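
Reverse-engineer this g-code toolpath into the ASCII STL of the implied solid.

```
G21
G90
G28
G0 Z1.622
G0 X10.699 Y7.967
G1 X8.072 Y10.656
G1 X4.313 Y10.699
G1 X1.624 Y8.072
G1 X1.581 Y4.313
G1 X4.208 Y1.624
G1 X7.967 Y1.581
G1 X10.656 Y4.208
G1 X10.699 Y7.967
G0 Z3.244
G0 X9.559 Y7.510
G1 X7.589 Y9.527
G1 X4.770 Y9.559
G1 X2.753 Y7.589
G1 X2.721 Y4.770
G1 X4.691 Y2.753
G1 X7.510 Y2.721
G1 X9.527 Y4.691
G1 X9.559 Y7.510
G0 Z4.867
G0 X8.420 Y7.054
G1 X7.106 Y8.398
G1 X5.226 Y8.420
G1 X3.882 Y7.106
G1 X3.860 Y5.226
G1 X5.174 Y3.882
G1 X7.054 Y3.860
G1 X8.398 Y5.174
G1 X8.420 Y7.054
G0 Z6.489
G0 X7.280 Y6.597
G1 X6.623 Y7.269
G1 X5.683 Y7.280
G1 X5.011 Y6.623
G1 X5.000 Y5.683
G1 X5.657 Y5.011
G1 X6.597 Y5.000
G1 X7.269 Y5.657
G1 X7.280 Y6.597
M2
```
solid part
  facet normal 0.0000 0.0000 -1.0000
    outer loop
      vertex 3.856 11.839 0.000
      vertex 8.555 11.785 0.000
      vertex 11.839 8.424 0.000
    endloop
  endfacet
  facet normal 0.0000 0.0000 -1.0000
    outer loop
      vertex 0.495 8.555 0.000
      vertex 3.856 11.839 0.000
      vertex 11.839 8.424 0.000
    endloop
  endfacet
  facet normal 0.0000 0.0000 -1.0000
    outer loop
      vertex 0.441 3.856 0.000
      vertex 0.495 8.555 0.000
      vertex 11.839 8.424 0.000
    endloop
  endfacet
  facet normal 0.0000 0.0000 -1.0000
    outer loop
      vertex 3.725 0.495 0.000
      vertex 0.441 3.856 0.000
      vertex 11.839 8.424 0.000
    endloop
  endfacet
  facet normal 0.0000 0.0000 -1.0000
    outer loop
      vertex 8.424 0.441 0.000
      vertex 3.725 0.495 0.000
      vertex 11.839 8.424 0.000
    endloop
  endfacet
  facet normal 0.0000 0.0000 -1.0000
    outer loop
      vertex 11.785 3.725 0.000
      vertex 8.424 0.441 0.000
      vertex 11.839 8.424 0.000
    endloop
  endfacet
  facet normal 0.5861 0.5727 0.5731
    outer loop
      vertex 11.839 8.424 0.000
      vertex 8.555 11.785 0.000
      vertex 6.140 6.140 8.111
    endloop
  endfacet
  facet normal 0.0094 0.8194 0.5731
    outer loop
      vertex 8.555 11.785 0.000
      vertex 3.856 11.839 0.000
      vertex 6.140 6.140 8.111
    endloop
  endfacet
  facet normal -0.5727 0.5861 0.5731
    outer loop
      vertex 3.856 11.839 0.000
      vertex 0.495 8.555 0.000
      vertex 6.140 6.140 8.111
    endloop
  endfacet
  facet normal -0.8194 0.0094 0.5731
    outer loop
      vertex 0.495 8.555 0.000
      vertex 0.441 3.856 0.000
      vertex 6.140 6.140 8.111
    endloop
  endfacet
  facet normal -0.5861 -0.5727 0.5731
    outer loop
      vertex 0.441 3.856 0.000
      vertex 3.725 0.495 0.000
      vertex 6.140 6.140 8.111
    endloop
  endfacet
  facet normal -0.0094 -0.8194 0.5731
    outer loop
      vertex 3.725 0.495 0.000
      vertex 8.424 0.441 0.000
      vertex 6.140 6.140 8.111
    endloop
  endfacet
  facet normal 0.5727 -0.5861 0.5731
    outer loop
      vertex 8.424 0.441 0.000
      vertex 11.785 3.725 0.000
      vertex 6.140 6.140 8.111
    endloop
  endfacet
  facet normal 0.8194 -0.0094 0.5731
    outer loop
      vertex 11.785 3.725 0.000
      vertex 11.839 8.424 0.000
      vertex 6.140 6.140 8.111
    endloop
  endfacet
endsolid part

The G0 Z moves step by Δz≈1.622 mm. The G1 loops shrink linearly with z, so the solid tapers from its base footprint up to z≈8.11. Closing with a flat bottom cap and the tapered top and triangulating gives 14 facets — a regular 8-sided pyramid, base circumscribed radius ≈ 6.14 mm, apex at z ≈ 8.11 mm.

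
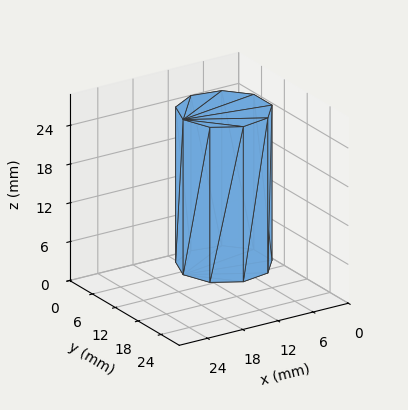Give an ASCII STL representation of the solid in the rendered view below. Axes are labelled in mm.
Reading the render: the shape is a regular 9-sided prism (a cylinder approximated with 9 flat sides), circumscribed radius ≈ 7 mm, height ≈ 24 mm (dimensions read to the nearest mm from the axis ticks). For the STL, each face is triangulated and given an outward normal.

solid part
  facet normal 0.0000 0.0000 -1.0000
    outer loop
      vertex 8.22 13.89 0.00
      vertex 12.36 11.50 0.00
      vertex 14.00 7.00 0.00
    endloop
  endfacet
  facet normal 0.0000 0.0000 -1.0000
    outer loop
      vertex 3.50 13.06 0.00
      vertex 8.22 13.89 0.00
      vertex 14.00 7.00 0.00
    endloop
  endfacet
  facet normal 0.0000 0.0000 -1.0000
    outer loop
      vertex 0.42 9.39 0.00
      vertex 3.50 13.06 0.00
      vertex 14.00 7.00 0.00
    endloop
  endfacet
  facet normal 0.0000 0.0000 -1.0000
    outer loop
      vertex 0.42 4.61 0.00
      vertex 0.42 9.39 0.00
      vertex 14.00 7.00 0.00
    endloop
  endfacet
  facet normal 0.0000 0.0000 -1.0000
    outer loop
      vertex 3.50 0.94 0.00
      vertex 0.42 4.61 0.00
      vertex 14.00 7.00 0.00
    endloop
  endfacet
  facet normal 0.0000 0.0000 -1.0000
    outer loop
      vertex 8.22 0.11 0.00
      vertex 3.50 0.94 0.00
      vertex 14.00 7.00 0.00
    endloop
  endfacet
  facet normal 0.0000 0.0000 -1.0000
    outer loop
      vertex 12.36 2.50 0.00
      vertex 8.22 0.11 0.00
      vertex 14.00 7.00 0.00
    endloop
  endfacet
  facet normal 0.0000 0.0000 1.0000
    outer loop
      vertex 14.00 7.00 24.00
      vertex 12.36 11.50 24.00
      vertex 8.22 13.89 24.00
    endloop
  endfacet
  facet normal 0.0000 0.0000 1.0000
    outer loop
      vertex 14.00 7.00 24.00
      vertex 8.22 13.89 24.00
      vertex 3.50 13.06 24.00
    endloop
  endfacet
  facet normal 0.0000 0.0000 1.0000
    outer loop
      vertex 14.00 7.00 24.00
      vertex 3.50 13.06 24.00
      vertex 0.42 9.39 24.00
    endloop
  endfacet
  facet normal 0.0000 0.0000 1.0000
    outer loop
      vertex 14.00 7.00 24.00
      vertex 0.42 9.39 24.00
      vertex 0.42 4.61 24.00
    endloop
  endfacet
  facet normal 0.0000 0.0000 1.0000
    outer loop
      vertex 14.00 7.00 24.00
      vertex 0.42 4.61 24.00
      vertex 3.50 0.94 24.00
    endloop
  endfacet
  facet normal 0.0000 0.0000 1.0000
    outer loop
      vertex 14.00 7.00 24.00
      vertex 3.50 0.94 24.00
      vertex 8.22 0.11 24.00
    endloop
  endfacet
  facet normal 0.0000 0.0000 1.0000
    outer loop
      vertex 14.00 7.00 24.00
      vertex 8.22 0.11 24.00
      vertex 12.36 2.50 24.00
    endloop
  endfacet
  facet normal 0.9395 0.3424 0.0000
    outer loop
      vertex 14.00 7.00 0.00
      vertex 12.36 11.50 0.00
      vertex 12.36 11.50 24.00
    endloop
  endfacet
  facet normal 0.9395 0.3424 0.0000
    outer loop
      vertex 14.00 7.00 0.00
      vertex 12.36 11.50 24.00
      vertex 14.00 7.00 24.00
    endloop
  endfacet
  facet normal 0.5000 0.8660 0.0000
    outer loop
      vertex 12.36 11.50 0.00
      vertex 8.22 13.89 0.00
      vertex 8.22 13.89 24.00
    endloop
  endfacet
  facet normal 0.5000 0.8660 0.0000
    outer loop
      vertex 12.36 11.50 0.00
      vertex 8.22 13.89 24.00
      vertex 12.36 11.50 24.00
    endloop
  endfacet
  facet normal -0.1732 0.9849 0.0000
    outer loop
      vertex 8.22 13.89 0.00
      vertex 3.50 13.06 0.00
      vertex 3.50 13.06 24.00
    endloop
  endfacet
  facet normal -0.1732 0.9849 0.0000
    outer loop
      vertex 8.22 13.89 0.00
      vertex 3.50 13.06 24.00
      vertex 8.22 13.89 24.00
    endloop
  endfacet
  facet normal -0.7660 0.6428 0.0000
    outer loop
      vertex 3.50 13.06 0.00
      vertex 0.42 9.39 0.00
      vertex 0.42 9.39 24.00
    endloop
  endfacet
  facet normal -0.7660 0.6428 0.0000
    outer loop
      vertex 3.50 13.06 0.00
      vertex 0.42 9.39 24.00
      vertex 3.50 13.06 24.00
    endloop
  endfacet
  facet normal -1.0000 0.0000 0.0000
    outer loop
      vertex 0.42 9.39 0.00
      vertex 0.42 4.61 0.00
      vertex 0.42 4.61 24.00
    endloop
  endfacet
  facet normal -1.0000 0.0000 0.0000
    outer loop
      vertex 0.42 9.39 0.00
      vertex 0.42 4.61 24.00
      vertex 0.42 9.39 24.00
    endloop
  endfacet
  facet normal -0.7660 -0.6428 0.0000
    outer loop
      vertex 0.42 4.61 0.00
      vertex 3.50 0.94 0.00
      vertex 3.50 0.94 24.00
    endloop
  endfacet
  facet normal -0.7660 -0.6428 0.0000
    outer loop
      vertex 0.42 4.61 0.00
      vertex 3.50 0.94 24.00
      vertex 0.42 4.61 24.00
    endloop
  endfacet
  facet normal -0.1732 -0.9849 0.0000
    outer loop
      vertex 3.50 0.94 0.00
      vertex 8.22 0.11 0.00
      vertex 8.22 0.11 24.00
    endloop
  endfacet
  facet normal -0.1732 -0.9849 0.0000
    outer loop
      vertex 3.50 0.94 0.00
      vertex 8.22 0.11 24.00
      vertex 3.50 0.94 24.00
    endloop
  endfacet
  facet normal 0.5000 -0.8660 0.0000
    outer loop
      vertex 8.22 0.11 0.00
      vertex 12.36 2.50 0.00
      vertex 12.36 2.50 24.00
    endloop
  endfacet
  facet normal 0.5000 -0.8660 0.0000
    outer loop
      vertex 8.22 0.11 0.00
      vertex 12.36 2.50 24.00
      vertex 8.22 0.11 24.00
    endloop
  endfacet
  facet normal 0.9395 -0.3424 0.0000
    outer loop
      vertex 12.36 2.50 0.00
      vertex 14.00 7.00 0.00
      vertex 14.00 7.00 24.00
    endloop
  endfacet
  facet normal 0.9395 -0.3424 0.0000
    outer loop
      vertex 12.36 2.50 0.00
      vertex 14.00 7.00 24.00
      vertex 12.36 2.50 24.00
    endloop
  endfacet
endsolid part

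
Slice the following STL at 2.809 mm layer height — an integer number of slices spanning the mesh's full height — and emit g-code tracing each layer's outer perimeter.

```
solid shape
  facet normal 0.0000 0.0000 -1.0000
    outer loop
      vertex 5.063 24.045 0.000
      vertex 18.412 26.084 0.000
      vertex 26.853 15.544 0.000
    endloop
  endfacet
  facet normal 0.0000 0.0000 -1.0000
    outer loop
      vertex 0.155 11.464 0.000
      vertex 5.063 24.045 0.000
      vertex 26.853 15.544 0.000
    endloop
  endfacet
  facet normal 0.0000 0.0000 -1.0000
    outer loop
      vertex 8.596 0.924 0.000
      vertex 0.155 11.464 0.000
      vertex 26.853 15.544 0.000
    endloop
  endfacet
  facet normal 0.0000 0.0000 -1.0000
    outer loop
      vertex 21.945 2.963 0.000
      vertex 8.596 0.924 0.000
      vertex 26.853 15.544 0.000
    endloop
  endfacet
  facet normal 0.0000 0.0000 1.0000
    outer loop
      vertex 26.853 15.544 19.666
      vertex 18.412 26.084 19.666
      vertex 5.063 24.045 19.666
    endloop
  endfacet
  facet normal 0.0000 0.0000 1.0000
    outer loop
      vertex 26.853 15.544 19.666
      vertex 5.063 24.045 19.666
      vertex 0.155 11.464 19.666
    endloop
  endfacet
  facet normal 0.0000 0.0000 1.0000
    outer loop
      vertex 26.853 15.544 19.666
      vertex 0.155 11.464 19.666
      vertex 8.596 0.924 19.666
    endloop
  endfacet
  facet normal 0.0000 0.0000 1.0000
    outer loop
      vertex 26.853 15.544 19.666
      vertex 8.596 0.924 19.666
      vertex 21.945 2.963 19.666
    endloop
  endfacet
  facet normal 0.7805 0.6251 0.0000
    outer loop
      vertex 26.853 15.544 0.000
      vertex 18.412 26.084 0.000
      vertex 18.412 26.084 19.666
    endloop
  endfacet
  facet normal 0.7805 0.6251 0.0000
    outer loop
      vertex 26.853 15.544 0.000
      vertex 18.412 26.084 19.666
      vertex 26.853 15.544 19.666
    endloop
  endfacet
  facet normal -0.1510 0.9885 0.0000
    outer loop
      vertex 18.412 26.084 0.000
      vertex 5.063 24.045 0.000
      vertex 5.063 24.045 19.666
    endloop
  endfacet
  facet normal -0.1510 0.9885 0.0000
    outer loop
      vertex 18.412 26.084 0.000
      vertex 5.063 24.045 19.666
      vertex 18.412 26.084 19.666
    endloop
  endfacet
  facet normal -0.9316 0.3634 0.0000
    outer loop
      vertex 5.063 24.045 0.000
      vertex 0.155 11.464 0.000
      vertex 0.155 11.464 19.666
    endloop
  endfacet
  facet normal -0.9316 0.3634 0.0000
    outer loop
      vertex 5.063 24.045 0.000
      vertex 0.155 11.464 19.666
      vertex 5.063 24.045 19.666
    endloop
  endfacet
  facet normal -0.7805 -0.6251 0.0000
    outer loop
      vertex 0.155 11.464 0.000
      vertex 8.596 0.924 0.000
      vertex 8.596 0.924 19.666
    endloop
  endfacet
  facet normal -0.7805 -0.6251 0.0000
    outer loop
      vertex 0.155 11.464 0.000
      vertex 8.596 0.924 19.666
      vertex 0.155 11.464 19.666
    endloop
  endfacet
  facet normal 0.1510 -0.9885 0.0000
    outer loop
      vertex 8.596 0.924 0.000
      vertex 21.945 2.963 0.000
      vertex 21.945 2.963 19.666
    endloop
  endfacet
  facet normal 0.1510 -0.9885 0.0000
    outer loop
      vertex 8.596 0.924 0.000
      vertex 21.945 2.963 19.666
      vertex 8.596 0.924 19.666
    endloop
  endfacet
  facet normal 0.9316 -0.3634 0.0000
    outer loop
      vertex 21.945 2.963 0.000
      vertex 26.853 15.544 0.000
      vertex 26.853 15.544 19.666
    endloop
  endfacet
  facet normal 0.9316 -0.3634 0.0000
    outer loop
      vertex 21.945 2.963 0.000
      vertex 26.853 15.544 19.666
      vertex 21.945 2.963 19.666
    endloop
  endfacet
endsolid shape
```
; perimeter-only toolpath
G21 ; units = mm
G90 ; absolute positioning
G28 ; home
; layer 1
G0 Z2.809
G0 X26.853 Y15.544
G1 X18.412 Y26.084
G1 X5.063 Y24.045
G1 X0.155 Y11.464
G1 X8.596 Y0.924
G1 X21.945 Y2.963
G1 X26.853 Y15.544
; layer 2
G0 Z5.619
G0 X26.853 Y15.544
G1 X18.412 Y26.084
G1 X5.063 Y24.045
G1 X0.155 Y11.464
G1 X8.596 Y0.924
G1 X21.945 Y2.963
G1 X26.853 Y15.544
; layer 3
G0 Z8.428
G0 X26.853 Y15.544
G1 X18.412 Y26.084
G1 X5.063 Y24.045
G1 X0.155 Y11.464
G1 X8.596 Y0.924
G1 X21.945 Y2.963
G1 X26.853 Y15.544
; layer 4
G0 Z11.238
G0 X26.853 Y15.544
G1 X18.412 Y26.084
G1 X5.063 Y24.045
G1 X0.155 Y11.464
G1 X8.596 Y0.924
G1 X21.945 Y2.963
G1 X26.853 Y15.544
; layer 5
G0 Z14.047
G0 X26.853 Y15.544
G1 X18.412 Y26.084
G1 X5.063 Y24.045
G1 X0.155 Y11.464
G1 X8.596 Y0.924
G1 X21.945 Y2.963
G1 X26.853 Y15.544
; layer 6
G0 Z16.857
G0 X26.853 Y15.544
G1 X18.412 Y26.084
G1 X5.063 Y24.045
G1 X0.155 Y11.464
G1 X8.596 Y0.924
G1 X21.945 Y2.963
G1 X26.853 Y15.544
; layer 7
G0 Z19.666
G0 X26.853 Y15.544
G1 X18.412 Y26.084
G1 X5.063 Y24.045
G1 X0.155 Y11.464
G1 X8.596 Y0.924
G1 X21.945 Y2.963
G1 X26.853 Y15.544
M2 ; end

The solid is a regular 6-sided prism (a cylinder approximated with 6 flat sides), circumscribed radius ≈ 13.5 mm, height ≈ 19.7 mm. Slicing at Δz = 2.809 mm — 7 equal slices spanning the solid's height, so layer i sits at z = i·h/7 — gives 7 non-empty perimeters. Each is a 6-segment closed polygon; G0 lifts to the layer z and rapids to the start vertex, then G1 traces the edges.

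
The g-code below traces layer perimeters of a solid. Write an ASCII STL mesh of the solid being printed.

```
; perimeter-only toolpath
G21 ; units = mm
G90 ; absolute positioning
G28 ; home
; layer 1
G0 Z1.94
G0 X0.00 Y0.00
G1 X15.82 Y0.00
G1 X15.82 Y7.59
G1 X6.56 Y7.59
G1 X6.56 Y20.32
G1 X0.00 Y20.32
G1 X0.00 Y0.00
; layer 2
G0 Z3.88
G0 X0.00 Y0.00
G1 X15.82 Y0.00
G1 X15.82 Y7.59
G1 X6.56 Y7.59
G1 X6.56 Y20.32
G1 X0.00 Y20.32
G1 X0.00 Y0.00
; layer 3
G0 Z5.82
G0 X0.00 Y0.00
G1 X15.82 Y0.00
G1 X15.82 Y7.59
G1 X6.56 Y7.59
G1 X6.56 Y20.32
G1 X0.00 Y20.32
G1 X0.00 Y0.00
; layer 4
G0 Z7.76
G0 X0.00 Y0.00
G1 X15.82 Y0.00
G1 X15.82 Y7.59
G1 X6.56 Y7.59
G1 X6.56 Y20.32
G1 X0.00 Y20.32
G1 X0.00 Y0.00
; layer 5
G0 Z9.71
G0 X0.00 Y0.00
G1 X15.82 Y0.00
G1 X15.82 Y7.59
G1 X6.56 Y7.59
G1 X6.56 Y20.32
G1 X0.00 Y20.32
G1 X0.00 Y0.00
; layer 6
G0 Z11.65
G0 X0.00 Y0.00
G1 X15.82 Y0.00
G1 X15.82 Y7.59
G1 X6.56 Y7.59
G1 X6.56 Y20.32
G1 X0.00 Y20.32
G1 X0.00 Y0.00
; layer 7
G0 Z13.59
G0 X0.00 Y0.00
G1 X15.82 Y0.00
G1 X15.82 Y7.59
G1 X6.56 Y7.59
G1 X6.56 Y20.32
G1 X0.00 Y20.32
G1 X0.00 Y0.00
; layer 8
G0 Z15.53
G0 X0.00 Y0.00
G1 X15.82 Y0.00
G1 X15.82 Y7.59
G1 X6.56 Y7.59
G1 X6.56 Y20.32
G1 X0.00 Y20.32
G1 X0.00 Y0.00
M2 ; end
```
solid part
  facet normal 0.0000 0.0000 -1.0000
    outer loop
      vertex 15.82 7.59 0.00
      vertex 15.82 0.00 0.00
      vertex 0.00 0.00 0.00
    endloop
  endfacet
  facet normal 0.0000 0.0000 -1.0000
    outer loop
      vertex 6.56 7.59 0.00
      vertex 15.82 7.59 0.00
      vertex 0.00 0.00 0.00
    endloop
  endfacet
  facet normal 0.0000 0.0000 -1.0000
    outer loop
      vertex 6.56 20.32 0.00
      vertex 6.56 7.59 0.00
      vertex 0.00 0.00 0.00
    endloop
  endfacet
  facet normal 0.0000 0.0000 -1.0000
    outer loop
      vertex 0.00 20.32 0.00
      vertex 6.56 20.32 0.00
      vertex 0.00 0.00 0.00
    endloop
  endfacet
  facet normal 0.0000 0.0000 1.0000
    outer loop
      vertex 0.00 0.00 15.53
      vertex 15.82 0.00 15.53
      vertex 15.82 7.59 15.53
    endloop
  endfacet
  facet normal 0.0000 0.0000 1.0000
    outer loop
      vertex 0.00 0.00 15.53
      vertex 15.82 7.59 15.53
      vertex 6.56 7.59 15.53
    endloop
  endfacet
  facet normal 0.0000 0.0000 1.0000
    outer loop
      vertex 0.00 0.00 15.53
      vertex 6.56 7.59 15.53
      vertex 6.56 20.32 15.53
    endloop
  endfacet
  facet normal 0.0000 0.0000 1.0000
    outer loop
      vertex 0.00 0.00 15.53
      vertex 6.56 20.32 15.53
      vertex 0.00 20.32 15.53
    endloop
  endfacet
  facet normal 0.0000 -1.0000 0.0000
    outer loop
      vertex 0.00 0.00 0.00
      vertex 15.82 0.00 0.00
      vertex 15.82 0.00 15.53
    endloop
  endfacet
  facet normal 0.0000 -1.0000 0.0000
    outer loop
      vertex 0.00 0.00 0.00
      vertex 15.82 0.00 15.53
      vertex 0.00 0.00 15.53
    endloop
  endfacet
  facet normal 1.0000 0.0000 0.0000
    outer loop
      vertex 15.82 0.00 0.00
      vertex 15.82 7.59 0.00
      vertex 15.82 7.59 15.53
    endloop
  endfacet
  facet normal 1.0000 0.0000 0.0000
    outer loop
      vertex 15.82 0.00 0.00
      vertex 15.82 7.59 15.53
      vertex 15.82 0.00 15.53
    endloop
  endfacet
  facet normal 0.0000 1.0000 0.0000
    outer loop
      vertex 15.82 7.59 0.00
      vertex 6.56 7.59 0.00
      vertex 6.56 7.59 15.53
    endloop
  endfacet
  facet normal 0.0000 1.0000 0.0000
    outer loop
      vertex 15.82 7.59 0.00
      vertex 6.56 7.59 15.53
      vertex 15.82 7.59 15.53
    endloop
  endfacet
  facet normal 1.0000 0.0000 0.0000
    outer loop
      vertex 6.56 7.59 0.00
      vertex 6.56 20.32 0.00
      vertex 6.56 20.32 15.53
    endloop
  endfacet
  facet normal 1.0000 0.0000 0.0000
    outer loop
      vertex 6.56 7.59 0.00
      vertex 6.56 20.32 15.53
      vertex 6.56 7.59 15.53
    endloop
  endfacet
  facet normal 0.0000 1.0000 0.0000
    outer loop
      vertex 6.56 20.32 0.00
      vertex 0.00 20.32 0.00
      vertex 0.00 20.32 15.53
    endloop
  endfacet
  facet normal 0.0000 1.0000 0.0000
    outer loop
      vertex 6.56 20.32 0.00
      vertex 0.00 20.32 15.53
      vertex 6.56 20.32 15.53
    endloop
  endfacet
  facet normal -1.0000 0.0000 0.0000
    outer loop
      vertex 0.00 20.32 0.00
      vertex 0.00 0.00 0.00
      vertex 0.00 0.00 15.53
    endloop
  endfacet
  facet normal -1.0000 0.0000 0.0000
    outer loop
      vertex 0.00 20.32 0.00
      vertex 0.00 0.00 15.53
      vertex 0.00 20.32 15.53
    endloop
  endfacet
endsolid part

The G0 Z moves step by Δz≈1.94 mm. Every layer's G1 loop is the same polygon, so the solid is a straight extrusion of it from z=0 to z≈15.5. Closing with flat bottom and top caps and triangulating gives 20 facets — an L-shaped prism: outer 15.8 × 20.3 mm, arm thicknesses ≈ 7.59 mm (horizontal) and 6.56 mm (vertical), extruded 15.5 mm in z.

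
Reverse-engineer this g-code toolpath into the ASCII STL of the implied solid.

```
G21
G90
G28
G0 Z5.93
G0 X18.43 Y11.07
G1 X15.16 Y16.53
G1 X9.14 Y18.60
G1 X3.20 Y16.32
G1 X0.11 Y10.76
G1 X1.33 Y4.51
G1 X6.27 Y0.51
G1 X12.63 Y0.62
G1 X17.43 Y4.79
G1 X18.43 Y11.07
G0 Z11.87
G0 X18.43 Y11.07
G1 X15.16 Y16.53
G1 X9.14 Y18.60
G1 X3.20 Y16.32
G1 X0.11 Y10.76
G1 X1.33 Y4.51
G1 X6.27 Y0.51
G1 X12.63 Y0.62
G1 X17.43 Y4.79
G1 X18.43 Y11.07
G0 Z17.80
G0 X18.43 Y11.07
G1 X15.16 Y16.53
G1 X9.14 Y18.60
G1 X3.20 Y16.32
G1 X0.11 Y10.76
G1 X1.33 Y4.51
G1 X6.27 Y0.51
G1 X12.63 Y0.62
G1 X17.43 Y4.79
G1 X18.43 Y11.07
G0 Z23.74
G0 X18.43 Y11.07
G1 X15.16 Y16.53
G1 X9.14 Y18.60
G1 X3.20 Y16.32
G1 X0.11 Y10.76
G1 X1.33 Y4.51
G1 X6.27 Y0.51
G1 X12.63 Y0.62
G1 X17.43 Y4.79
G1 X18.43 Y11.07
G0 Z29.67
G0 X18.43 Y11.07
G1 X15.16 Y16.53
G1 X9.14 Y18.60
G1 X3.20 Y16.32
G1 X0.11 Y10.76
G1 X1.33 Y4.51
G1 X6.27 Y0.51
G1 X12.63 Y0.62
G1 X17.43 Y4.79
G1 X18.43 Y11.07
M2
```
solid part
  facet normal 0.0000 0.0000 -1.0000
    outer loop
      vertex 9.14 18.60 0.00
      vertex 15.16 16.53 0.00
      vertex 18.43 11.07 0.00
    endloop
  endfacet
  facet normal 0.0000 0.0000 -1.0000
    outer loop
      vertex 3.20 16.32 0.00
      vertex 9.14 18.60 0.00
      vertex 18.43 11.07 0.00
    endloop
  endfacet
  facet normal 0.0000 0.0000 -1.0000
    outer loop
      vertex 0.11 10.76 0.00
      vertex 3.20 16.32 0.00
      vertex 18.43 11.07 0.00
    endloop
  endfacet
  facet normal 0.0000 0.0000 -1.0000
    outer loop
      vertex 1.33 4.51 0.00
      vertex 0.11 10.76 0.00
      vertex 18.43 11.07 0.00
    endloop
  endfacet
  facet normal 0.0000 0.0000 -1.0000
    outer loop
      vertex 6.27 0.51 0.00
      vertex 1.33 4.51 0.00
      vertex 18.43 11.07 0.00
    endloop
  endfacet
  facet normal 0.0000 0.0000 -1.0000
    outer loop
      vertex 12.63 0.62 0.00
      vertex 6.27 0.51 0.00
      vertex 18.43 11.07 0.00
    endloop
  endfacet
  facet normal 0.0000 0.0000 -1.0000
    outer loop
      vertex 17.43 4.79 0.00
      vertex 12.63 0.62 0.00
      vertex 18.43 11.07 0.00
    endloop
  endfacet
  facet normal 0.0000 0.0000 1.0000
    outer loop
      vertex 18.43 11.07 29.67
      vertex 15.16 16.53 29.67
      vertex 9.14 18.60 29.67
    endloop
  endfacet
  facet normal 0.0000 0.0000 1.0000
    outer loop
      vertex 18.43 11.07 29.67
      vertex 9.14 18.60 29.67
      vertex 3.20 16.32 29.67
    endloop
  endfacet
  facet normal 0.0000 0.0000 1.0000
    outer loop
      vertex 18.43 11.07 29.67
      vertex 3.20 16.32 29.67
      vertex 0.11 10.76 29.67
    endloop
  endfacet
  facet normal 0.0000 0.0000 1.0000
    outer loop
      vertex 18.43 11.07 29.67
      vertex 0.11 10.76 29.67
      vertex 1.33 4.51 29.67
    endloop
  endfacet
  facet normal 0.0000 0.0000 1.0000
    outer loop
      vertex 18.43 11.07 29.67
      vertex 1.33 4.51 29.67
      vertex 6.27 0.51 29.67
    endloop
  endfacet
  facet normal 0.0000 0.0000 1.0000
    outer loop
      vertex 18.43 11.07 29.67
      vertex 6.27 0.51 29.67
      vertex 12.63 0.62 29.67
    endloop
  endfacet
  facet normal 0.0000 0.0000 1.0000
    outer loop
      vertex 18.43 11.07 29.67
      vertex 12.63 0.62 29.67
      vertex 17.43 4.79 29.67
    endloop
  endfacet
  facet normal 0.8579 0.5138 0.0000
    outer loop
      vertex 18.43 11.07 0.00
      vertex 15.16 16.53 0.00
      vertex 15.16 16.53 29.67
    endloop
  endfacet
  facet normal 0.8579 0.5138 0.0000
    outer loop
      vertex 18.43 11.07 0.00
      vertex 15.16 16.53 29.67
      vertex 18.43 11.07 29.67
    endloop
  endfacet
  facet normal 0.3252 0.9457 0.0000
    outer loop
      vertex 15.16 16.53 0.00
      vertex 9.14 18.60 0.00
      vertex 9.14 18.60 29.67
    endloop
  endfacet
  facet normal 0.3252 0.9457 0.0000
    outer loop
      vertex 15.16 16.53 0.00
      vertex 9.14 18.60 29.67
      vertex 15.16 16.53 29.67
    endloop
  endfacet
  facet normal -0.3583 0.9336 0.0000
    outer loop
      vertex 9.14 18.60 0.00
      vertex 3.20 16.32 0.00
      vertex 3.20 16.32 29.67
    endloop
  endfacet
  facet normal -0.3583 0.9336 0.0000
    outer loop
      vertex 9.14 18.60 0.00
      vertex 3.20 16.32 29.67
      vertex 9.14 18.60 29.67
    endloop
  endfacet
  facet normal -0.8741 0.4858 0.0000
    outer loop
      vertex 3.20 16.32 0.00
      vertex 0.11 10.76 0.00
      vertex 0.11 10.76 29.67
    endloop
  endfacet
  facet normal -0.8741 0.4858 0.0000
    outer loop
      vertex 3.20 16.32 0.00
      vertex 0.11 10.76 29.67
      vertex 3.20 16.32 29.67
    endloop
  endfacet
  facet normal -0.9815 -0.1916 0.0000
    outer loop
      vertex 0.11 10.76 0.00
      vertex 1.33 4.51 0.00
      vertex 1.33 4.51 29.67
    endloop
  endfacet
  facet normal -0.9815 -0.1916 0.0000
    outer loop
      vertex 0.11 10.76 0.00
      vertex 1.33 4.51 29.67
      vertex 0.11 10.76 29.67
    endloop
  endfacet
  facet normal -0.6293 -0.7772 0.0000
    outer loop
      vertex 1.33 4.51 0.00
      vertex 6.27 0.51 0.00
      vertex 6.27 0.51 29.67
    endloop
  endfacet
  facet normal -0.6293 -0.7772 0.0000
    outer loop
      vertex 1.33 4.51 0.00
      vertex 6.27 0.51 29.67
      vertex 1.33 4.51 29.67
    endloop
  endfacet
  facet normal 0.0173 -0.9999 0.0000
    outer loop
      vertex 6.27 0.51 0.00
      vertex 12.63 0.62 0.00
      vertex 12.63 0.62 29.67
    endloop
  endfacet
  facet normal 0.0173 -0.9999 0.0000
    outer loop
      vertex 6.27 0.51 0.00
      vertex 12.63 0.62 29.67
      vertex 6.27 0.51 29.67
    endloop
  endfacet
  facet normal 0.6558 -0.7549 0.0000
    outer loop
      vertex 12.63 0.62 0.00
      vertex 17.43 4.79 0.00
      vertex 17.43 4.79 29.67
    endloop
  endfacet
  facet normal 0.6558 -0.7549 0.0000
    outer loop
      vertex 12.63 0.62 0.00
      vertex 17.43 4.79 29.67
      vertex 12.63 0.62 29.67
    endloop
  endfacet
  facet normal 0.9876 -0.1573 0.0000
    outer loop
      vertex 17.43 4.79 0.00
      vertex 18.43 11.07 0.00
      vertex 18.43 11.07 29.67
    endloop
  endfacet
  facet normal 0.9876 -0.1573 0.0000
    outer loop
      vertex 17.43 4.79 0.00
      vertex 18.43 11.07 29.67
      vertex 17.43 4.79 29.67
    endloop
  endfacet
endsolid part

The G0 Z moves step by Δz≈5.93 mm. Every layer's G1 loop is the same polygon, so the solid is a straight extrusion of it from z=0 to z≈29.7. Closing with flat bottom and top caps and triangulating gives 32 facets — a regular 9-sided prism (a cylinder approximated with 9 flat sides), circumscribed radius ≈ 9.3 mm, height ≈ 29.7 mm.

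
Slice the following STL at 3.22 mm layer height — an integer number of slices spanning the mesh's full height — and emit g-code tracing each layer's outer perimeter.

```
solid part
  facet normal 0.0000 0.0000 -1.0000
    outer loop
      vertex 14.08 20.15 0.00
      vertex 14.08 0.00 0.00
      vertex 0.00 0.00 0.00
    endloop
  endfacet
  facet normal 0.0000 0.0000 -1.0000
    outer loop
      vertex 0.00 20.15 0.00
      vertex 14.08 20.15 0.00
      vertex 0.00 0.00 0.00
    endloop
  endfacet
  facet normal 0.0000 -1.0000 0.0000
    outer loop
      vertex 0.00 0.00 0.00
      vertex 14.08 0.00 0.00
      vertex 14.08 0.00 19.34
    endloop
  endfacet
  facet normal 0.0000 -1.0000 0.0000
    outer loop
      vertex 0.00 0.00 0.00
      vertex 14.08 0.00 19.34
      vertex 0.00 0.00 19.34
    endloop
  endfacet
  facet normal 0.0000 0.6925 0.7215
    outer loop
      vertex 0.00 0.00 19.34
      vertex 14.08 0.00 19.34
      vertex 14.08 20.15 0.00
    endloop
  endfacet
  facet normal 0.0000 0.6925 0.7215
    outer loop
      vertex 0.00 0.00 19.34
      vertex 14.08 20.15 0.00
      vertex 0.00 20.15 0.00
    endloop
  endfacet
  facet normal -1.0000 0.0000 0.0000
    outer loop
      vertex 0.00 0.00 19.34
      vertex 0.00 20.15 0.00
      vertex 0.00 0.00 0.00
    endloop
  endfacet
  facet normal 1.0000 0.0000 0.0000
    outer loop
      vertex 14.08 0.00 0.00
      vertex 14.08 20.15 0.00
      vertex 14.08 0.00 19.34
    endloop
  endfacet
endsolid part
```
; perimeter-only toolpath
G21 ; units = mm
G90 ; absolute positioning
G28 ; home
; layer 1
G0 Z3.22
G0 X0.00 Y0.00
G1 X14.08 Y0.00
G1 X14.08 Y16.79
G1 X0.00 Y16.79
G1 X0.00 Y0.00
; layer 2
G0 Z6.45
G0 X0.00 Y0.00
G1 X14.08 Y0.00
G1 X14.08 Y13.43
G1 X0.00 Y13.43
G1 X0.00 Y0.00
; layer 3
G0 Z9.67
G0 X0.00 Y0.00
G1 X14.08 Y0.00
G1 X14.08 Y10.07
G1 X0.00 Y10.07
G1 X0.00 Y0.00
; layer 4
G0 Z12.89
G0 X0.00 Y0.00
G1 X14.08 Y0.00
G1 X14.08 Y6.72
G1 X0.00 Y6.72
G1 X0.00 Y0.00
; layer 5
G0 Z16.12
G0 X0.00 Y0.00
G1 X14.08 Y0.00
G1 X14.08 Y3.36
G1 X0.00 Y3.36
G1 X0.00 Y0.00
M2 ; end

The solid is a wedge (ramp): 14.1 × 20.1 mm base, rising to 19.3 mm along the y=0 edge and sloping linearly to z=0 at y=20.1. Slicing at Δz = 3.22 mm — 6 equal slices spanning the solid's height, so layer i sits at z = i·h/6 — gives 5 non-empty perimeters. Each is a 4-segment closed polygon; G0 lifts to the layer z and rapids to the start vertex, then G1 traces the edges. The cross-section shrinks linearly with z (the slice at the apex is degenerate and omitted).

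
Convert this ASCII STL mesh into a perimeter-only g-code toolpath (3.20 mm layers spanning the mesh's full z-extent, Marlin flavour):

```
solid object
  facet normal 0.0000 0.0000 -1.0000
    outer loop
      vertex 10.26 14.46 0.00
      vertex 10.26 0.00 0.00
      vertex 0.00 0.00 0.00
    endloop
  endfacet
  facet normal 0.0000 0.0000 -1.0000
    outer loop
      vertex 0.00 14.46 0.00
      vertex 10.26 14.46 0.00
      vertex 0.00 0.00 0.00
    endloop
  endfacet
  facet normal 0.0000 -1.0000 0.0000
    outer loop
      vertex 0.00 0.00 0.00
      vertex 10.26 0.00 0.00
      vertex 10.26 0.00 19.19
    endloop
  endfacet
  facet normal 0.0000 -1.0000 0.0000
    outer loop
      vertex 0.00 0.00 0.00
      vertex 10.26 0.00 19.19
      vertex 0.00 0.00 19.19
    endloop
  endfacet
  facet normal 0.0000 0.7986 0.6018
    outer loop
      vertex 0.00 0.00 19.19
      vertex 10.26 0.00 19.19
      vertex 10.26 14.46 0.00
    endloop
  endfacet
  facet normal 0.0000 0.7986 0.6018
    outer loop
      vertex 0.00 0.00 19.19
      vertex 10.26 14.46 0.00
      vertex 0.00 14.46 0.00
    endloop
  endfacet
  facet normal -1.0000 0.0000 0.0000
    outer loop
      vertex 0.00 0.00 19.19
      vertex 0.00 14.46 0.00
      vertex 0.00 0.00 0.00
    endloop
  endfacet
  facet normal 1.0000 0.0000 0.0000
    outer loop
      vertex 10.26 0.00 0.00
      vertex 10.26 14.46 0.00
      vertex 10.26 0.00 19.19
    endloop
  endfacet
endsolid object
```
; perimeter-only toolpath
G21 ; units = mm
G90 ; absolute positioning
G28 ; home
; layer 1
G0 Z3.20
G0 X0.00 Y0.00
G1 X10.26 Y0.00
G1 X10.26 Y12.05
G1 X0.00 Y12.05
G1 X0.00 Y0.00
; layer 2
G0 Z6.40
G0 X0.00 Y0.00
G1 X10.26 Y0.00
G1 X10.26 Y9.64
G1 X0.00 Y9.64
G1 X0.00 Y0.00
; layer 3
G0 Z9.60
G0 X0.00 Y0.00
G1 X10.26 Y0.00
G1 X10.26 Y7.23
G1 X0.00 Y7.23
G1 X0.00 Y0.00
; layer 4
G0 Z12.79
G0 X0.00 Y0.00
G1 X10.26 Y0.00
G1 X10.26 Y4.82
G1 X0.00 Y4.82
G1 X0.00 Y0.00
; layer 5
G0 Z15.99
G0 X0.00 Y0.00
G1 X10.26 Y0.00
G1 X10.26 Y2.41
G1 X0.00 Y2.41
G1 X0.00 Y0.00
M2 ; end

The solid is a wedge (ramp): 10.3 × 14.5 mm base, rising to 19.2 mm along the y=0 edge and sloping linearly to z=0 at y=14.5. Slicing at Δz = 3.20 mm — 6 equal slices spanning the solid's height, so layer i sits at z = i·h/6 — gives 5 non-empty perimeters. Each is a 4-segment closed polygon; G0 lifts to the layer z and rapids to the start vertex, then G1 traces the edges. The cross-section shrinks linearly with z (the slice at the apex is degenerate and omitted).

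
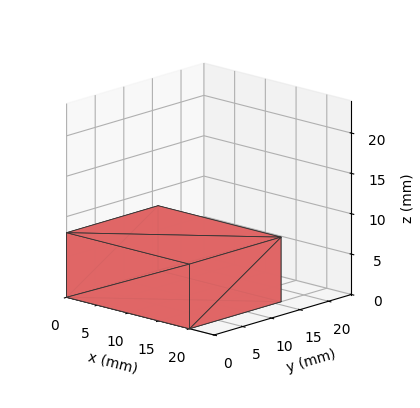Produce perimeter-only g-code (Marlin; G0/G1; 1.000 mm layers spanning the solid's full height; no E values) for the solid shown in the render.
Reading the render: the shape is a rectangular box, roughly 20 × 16 mm footprint and 8 mm tall (dimensions read to the nearest mm from the axis ticks). For the g-code, the solid's height is divided into equal slices at the stated Δz and each level perimeter traced with G1 moves after a G0 lift.

; perimeter-only toolpath
G21 ; units = mm
G90 ; absolute positioning
G28 ; home
; layer 1
G0 Z1.000
G0 X0.000 Y0.000
G1 X20.000 Y0.000
G1 X20.000 Y16.000
G1 X0.000 Y16.000
G1 X0.000 Y0.000
; layer 2
G0 Z2.000
G0 X0.000 Y0.000
G1 X20.000 Y0.000
G1 X20.000 Y16.000
G1 X0.000 Y16.000
G1 X0.000 Y0.000
; layer 3
G0 Z3.000
G0 X0.000 Y0.000
G1 X20.000 Y0.000
G1 X20.000 Y16.000
G1 X0.000 Y16.000
G1 X0.000 Y0.000
; layer 4
G0 Z4.000
G0 X0.000 Y0.000
G1 X20.000 Y0.000
G1 X20.000 Y16.000
G1 X0.000 Y16.000
G1 X0.000 Y0.000
; layer 5
G0 Z5.000
G0 X0.000 Y0.000
G1 X20.000 Y0.000
G1 X20.000 Y16.000
G1 X0.000 Y16.000
G1 X0.000 Y0.000
; layer 6
G0 Z6.000
G0 X0.000 Y0.000
G1 X20.000 Y0.000
G1 X20.000 Y16.000
G1 X0.000 Y16.000
G1 X0.000 Y0.000
; layer 7
G0 Z7.000
G0 X0.000 Y0.000
G1 X20.000 Y0.000
G1 X20.000 Y16.000
G1 X0.000 Y16.000
G1 X0.000 Y0.000
; layer 8
G0 Z8.000
G0 X0.000 Y0.000
G1 X20.000 Y0.000
G1 X20.000 Y16.000
G1 X0.000 Y16.000
G1 X0.000 Y0.000
M2 ; end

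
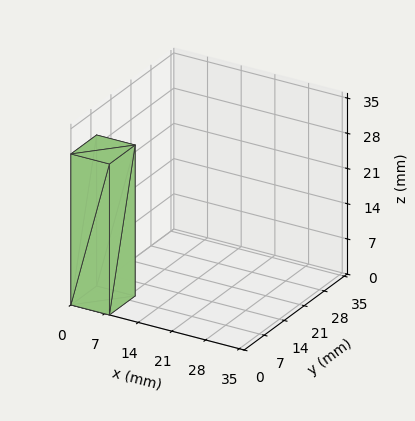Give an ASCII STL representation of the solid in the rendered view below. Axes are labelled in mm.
Reading the render: the shape is a rectangular box, roughly 8 × 9 mm footprint and 30 mm tall (dimensions read to the nearest mm from the axis ticks). For the STL, each face is triangulated and given an outward normal.

solid part
  facet normal 0.0000 0.0000 -1.0000
    outer loop
      vertex 8.0 9.0 0.0
      vertex 8.0 0.0 0.0
      vertex 0.0 0.0 0.0
    endloop
  endfacet
  facet normal 0.0000 0.0000 -1.0000
    outer loop
      vertex 0.0 9.0 0.0
      vertex 8.0 9.0 0.0
      vertex 0.0 0.0 0.0
    endloop
  endfacet
  facet normal 0.0000 0.0000 1.0000
    outer loop
      vertex 0.0 0.0 30.0
      vertex 8.0 0.0 30.0
      vertex 8.0 9.0 30.0
    endloop
  endfacet
  facet normal 0.0000 0.0000 1.0000
    outer loop
      vertex 0.0 0.0 30.0
      vertex 8.0 9.0 30.0
      vertex 0.0 9.0 30.0
    endloop
  endfacet
  facet normal 0.0000 -1.0000 0.0000
    outer loop
      vertex 0.0 0.0 0.0
      vertex 8.0 0.0 0.0
      vertex 8.0 0.0 30.0
    endloop
  endfacet
  facet normal 0.0000 -1.0000 0.0000
    outer loop
      vertex 0.0 0.0 0.0
      vertex 8.0 0.0 30.0
      vertex 0.0 0.0 30.0
    endloop
  endfacet
  facet normal 0.0000 1.0000 0.0000
    outer loop
      vertex 8.0 9.0 30.0
      vertex 8.0 9.0 0.0
      vertex 0.0 9.0 0.0
    endloop
  endfacet
  facet normal 0.0000 1.0000 0.0000
    outer loop
      vertex 0.0 9.0 30.0
      vertex 8.0 9.0 30.0
      vertex 0.0 9.0 0.0
    endloop
  endfacet
  facet normal -1.0000 0.0000 0.0000
    outer loop
      vertex 0.0 9.0 30.0
      vertex 0.0 9.0 0.0
      vertex 0.0 0.0 0.0
    endloop
  endfacet
  facet normal -1.0000 0.0000 0.0000
    outer loop
      vertex 0.0 0.0 30.0
      vertex 0.0 9.0 30.0
      vertex 0.0 0.0 0.0
    endloop
  endfacet
  facet normal 1.0000 0.0000 0.0000
    outer loop
      vertex 8.0 0.0 0.0
      vertex 8.0 9.0 0.0
      vertex 8.0 9.0 30.0
    endloop
  endfacet
  facet normal 1.0000 0.0000 0.0000
    outer loop
      vertex 8.0 0.0 0.0
      vertex 8.0 9.0 30.0
      vertex 8.0 0.0 30.0
    endloop
  endfacet
endsolid part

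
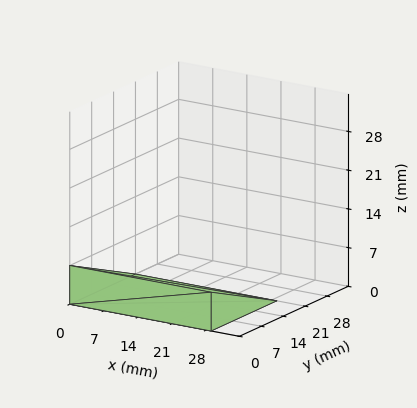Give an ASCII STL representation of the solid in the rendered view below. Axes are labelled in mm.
Reading the render: the shape is a wedge (ramp): 29 × 21 mm base, rising to 7 mm along the y=0 edge and sloping linearly to z=0 at y=21 (dimensions read to the nearest mm from the axis ticks). For the STL, each face is triangulated and given an outward normal.

solid part
  facet normal 0.0000 0.0000 -1.0000
    outer loop
      vertex 29.00 21.00 0.00
      vertex 29.00 0.00 0.00
      vertex 0.00 0.00 0.00
    endloop
  endfacet
  facet normal 0.0000 0.0000 -1.0000
    outer loop
      vertex 0.00 21.00 0.00
      vertex 29.00 21.00 0.00
      vertex 0.00 0.00 0.00
    endloop
  endfacet
  facet normal 0.0000 -1.0000 0.0000
    outer loop
      vertex 0.00 0.00 0.00
      vertex 29.00 0.00 0.00
      vertex 29.00 0.00 7.00
    endloop
  endfacet
  facet normal 0.0000 -1.0000 0.0000
    outer loop
      vertex 0.00 0.00 0.00
      vertex 29.00 0.00 7.00
      vertex 0.00 0.00 7.00
    endloop
  endfacet
  facet normal 0.0000 0.3162 0.9487
    outer loop
      vertex 0.00 0.00 7.00
      vertex 29.00 0.00 7.00
      vertex 29.00 21.00 0.00
    endloop
  endfacet
  facet normal 0.0000 0.3162 0.9487
    outer loop
      vertex 0.00 0.00 7.00
      vertex 29.00 21.00 0.00
      vertex 0.00 21.00 0.00
    endloop
  endfacet
  facet normal -1.0000 0.0000 0.0000
    outer loop
      vertex 0.00 0.00 7.00
      vertex 0.00 21.00 0.00
      vertex 0.00 0.00 0.00
    endloop
  endfacet
  facet normal 1.0000 0.0000 0.0000
    outer loop
      vertex 29.00 0.00 0.00
      vertex 29.00 21.00 0.00
      vertex 29.00 0.00 7.00
    endloop
  endfacet
endsolid part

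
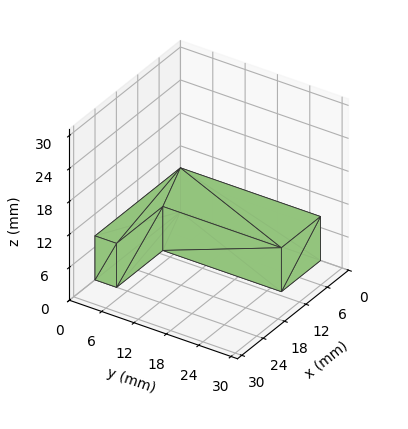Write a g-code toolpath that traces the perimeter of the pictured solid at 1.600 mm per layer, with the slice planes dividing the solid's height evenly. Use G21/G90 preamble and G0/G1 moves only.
Reading the render: the shape is an L-shaped prism: outer 24 × 26 mm, arm thicknesses ≈ 4 mm (horizontal) and 11 mm (vertical), extruded 8 mm in z (dimensions read to the nearest mm from the axis ticks). For the g-code, the solid's height is divided into equal slices at the stated Δz and each level perimeter traced with G1 moves after a G0 lift.

; perimeter-only toolpath
G21 ; units = mm
G90 ; absolute positioning
G28 ; home
; layer 1
G0 Z1.600
G0 X0.000 Y0.000
G1 X24.000 Y0.000
G1 X24.000 Y4.000
G1 X11.000 Y4.000
G1 X11.000 Y26.000
G1 X0.000 Y26.000
G1 X0.000 Y0.000
; layer 2
G0 Z3.200
G0 X0.000 Y0.000
G1 X24.000 Y0.000
G1 X24.000 Y4.000
G1 X11.000 Y4.000
G1 X11.000 Y26.000
G1 X0.000 Y26.000
G1 X0.000 Y0.000
; layer 3
G0 Z4.800
G0 X0.000 Y0.000
G1 X24.000 Y0.000
G1 X24.000 Y4.000
G1 X11.000 Y4.000
G1 X11.000 Y26.000
G1 X0.000 Y26.000
G1 X0.000 Y0.000
; layer 4
G0 Z6.400
G0 X0.000 Y0.000
G1 X24.000 Y0.000
G1 X24.000 Y4.000
G1 X11.000 Y4.000
G1 X11.000 Y26.000
G1 X0.000 Y26.000
G1 X0.000 Y0.000
; layer 5
G0 Z8.000
G0 X0.000 Y0.000
G1 X24.000 Y0.000
G1 X24.000 Y4.000
G1 X11.000 Y4.000
G1 X11.000 Y26.000
G1 X0.000 Y26.000
G1 X0.000 Y0.000
M2 ; end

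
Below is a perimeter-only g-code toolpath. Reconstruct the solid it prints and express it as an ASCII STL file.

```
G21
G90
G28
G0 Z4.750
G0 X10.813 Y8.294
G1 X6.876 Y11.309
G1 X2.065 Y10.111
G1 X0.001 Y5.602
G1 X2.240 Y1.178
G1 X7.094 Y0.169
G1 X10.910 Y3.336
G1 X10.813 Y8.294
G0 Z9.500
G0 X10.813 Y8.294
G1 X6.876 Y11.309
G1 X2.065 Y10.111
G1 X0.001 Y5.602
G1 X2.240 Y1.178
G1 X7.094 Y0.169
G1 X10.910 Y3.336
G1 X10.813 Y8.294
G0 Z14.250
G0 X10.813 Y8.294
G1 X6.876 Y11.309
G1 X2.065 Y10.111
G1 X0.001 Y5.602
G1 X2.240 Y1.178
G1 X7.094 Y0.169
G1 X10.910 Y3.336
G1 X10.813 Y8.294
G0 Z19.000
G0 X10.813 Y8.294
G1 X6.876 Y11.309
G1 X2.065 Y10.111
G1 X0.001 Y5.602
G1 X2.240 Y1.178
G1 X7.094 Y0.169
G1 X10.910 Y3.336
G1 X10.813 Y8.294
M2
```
solid part
  facet normal 0.0000 0.0000 -1.0000
    outer loop
      vertex 2.065 10.111 0.000
      vertex 6.876 11.309 0.000
      vertex 10.813 8.294 0.000
    endloop
  endfacet
  facet normal 0.0000 0.0000 -1.0000
    outer loop
      vertex 0.001 5.602 0.000
      vertex 2.065 10.111 0.000
      vertex 10.813 8.294 0.000
    endloop
  endfacet
  facet normal 0.0000 0.0000 -1.0000
    outer loop
      vertex 2.240 1.178 0.000
      vertex 0.001 5.602 0.000
      vertex 10.813 8.294 0.000
    endloop
  endfacet
  facet normal 0.0000 0.0000 -1.0000
    outer loop
      vertex 7.094 0.169 0.000
      vertex 2.240 1.178 0.000
      vertex 10.813 8.294 0.000
    endloop
  endfacet
  facet normal 0.0000 0.0000 -1.0000
    outer loop
      vertex 10.910 3.336 0.000
      vertex 7.094 0.169 0.000
      vertex 10.813 8.294 0.000
    endloop
  endfacet
  facet normal 0.0000 0.0000 1.0000
    outer loop
      vertex 10.813 8.294 19.000
      vertex 6.876 11.309 19.000
      vertex 2.065 10.111 19.000
    endloop
  endfacet
  facet normal 0.0000 0.0000 1.0000
    outer loop
      vertex 10.813 8.294 19.000
      vertex 2.065 10.111 19.000
      vertex 0.001 5.602 19.000
    endloop
  endfacet
  facet normal 0.0000 0.0000 1.0000
    outer loop
      vertex 10.813 8.294 19.000
      vertex 0.001 5.602 19.000
      vertex 2.240 1.178 19.000
    endloop
  endfacet
  facet normal 0.0000 0.0000 1.0000
    outer loop
      vertex 10.813 8.294 19.000
      vertex 2.240 1.178 19.000
      vertex 7.094 0.169 19.000
    endloop
  endfacet
  facet normal 0.0000 0.0000 1.0000
    outer loop
      vertex 10.813 8.294 19.000
      vertex 7.094 0.169 19.000
      vertex 10.910 3.336 19.000
    endloop
  endfacet
  facet normal 0.6080 0.7939 0.0000
    outer loop
      vertex 10.813 8.294 0.000
      vertex 6.876 11.309 0.000
      vertex 6.876 11.309 19.000
    endloop
  endfacet
  facet normal 0.6080 0.7939 0.0000
    outer loop
      vertex 10.813 8.294 0.000
      vertex 6.876 11.309 19.000
      vertex 10.813 8.294 19.000
    endloop
  endfacet
  facet normal -0.2416 0.9704 0.0000
    outer loop
      vertex 6.876 11.309 0.000
      vertex 2.065 10.111 0.000
      vertex 2.065 10.111 19.000
    endloop
  endfacet
  facet normal -0.2416 0.9704 0.0000
    outer loop
      vertex 6.876 11.309 0.000
      vertex 2.065 10.111 19.000
      vertex 6.876 11.309 19.000
    endloop
  endfacet
  facet normal -0.9093 0.4162 0.0000
    outer loop
      vertex 2.065 10.111 0.000
      vertex 0.001 5.602 0.000
      vertex 0.001 5.602 19.000
    endloop
  endfacet
  facet normal -0.9093 0.4162 0.0000
    outer loop
      vertex 2.065 10.111 0.000
      vertex 0.001 5.602 19.000
      vertex 2.065 10.111 19.000
    endloop
  endfacet
  facet normal -0.8922 -0.4516 0.0000
    outer loop
      vertex 0.001 5.602 0.000
      vertex 2.240 1.178 0.000
      vertex 2.240 1.178 19.000
    endloop
  endfacet
  facet normal -0.8922 -0.4516 0.0000
    outer loop
      vertex 0.001 5.602 0.000
      vertex 2.240 1.178 19.000
      vertex 0.001 5.602 19.000
    endloop
  endfacet
  facet normal -0.2035 -0.9791 0.0000
    outer loop
      vertex 2.240 1.178 0.000
      vertex 7.094 0.169 0.000
      vertex 7.094 0.169 19.000
    endloop
  endfacet
  facet normal -0.2035 -0.9791 0.0000
    outer loop
      vertex 2.240 1.178 0.000
      vertex 7.094 0.169 19.000
      vertex 2.240 1.178 19.000
    endloop
  endfacet
  facet normal 0.6386 -0.7695 0.0000
    outer loop
      vertex 7.094 0.169 0.000
      vertex 10.910 3.336 0.000
      vertex 10.910 3.336 19.000
    endloop
  endfacet
  facet normal 0.6386 -0.7695 0.0000
    outer loop
      vertex 7.094 0.169 0.000
      vertex 10.910 3.336 19.000
      vertex 7.094 0.169 19.000
    endloop
  endfacet
  facet normal 0.9998 0.0196 0.0000
    outer loop
      vertex 10.910 3.336 0.000
      vertex 10.813 8.294 0.000
      vertex 10.813 8.294 19.000
    endloop
  endfacet
  facet normal 0.9998 0.0196 0.0000
    outer loop
      vertex 10.910 3.336 0.000
      vertex 10.813 8.294 19.000
      vertex 10.910 3.336 19.000
    endloop
  endfacet
endsolid part

The G0 Z moves step by Δz≈4.750 mm. Every layer's G1 loop is the same polygon, so the solid is a straight extrusion of it from z=0 to z≈19. Closing with flat bottom and top caps and triangulating gives 24 facets — a regular 7-sided prism (a cylinder approximated with 7 flat sides), circumscribed radius ≈ 5.71 mm, height ≈ 19 mm.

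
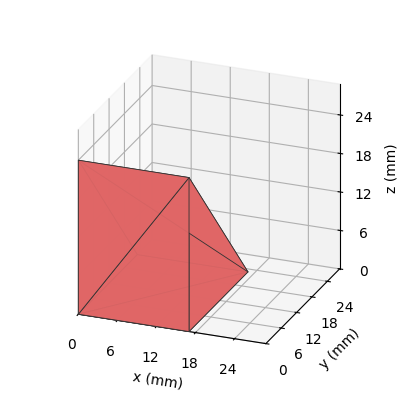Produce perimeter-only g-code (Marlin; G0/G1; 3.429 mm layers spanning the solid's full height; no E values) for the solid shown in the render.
Reading the render: the shape is a wedge (ramp): 17 × 23 mm base, rising to 24 mm along the y=0 edge and sloping linearly to z=0 at y=23 (dimensions read to the nearest mm from the axis ticks). For the g-code, the solid's height is divided into equal slices at the stated Δz and each level perimeter traced with G1 moves after a G0 lift.

; perimeter-only toolpath
G21 ; units = mm
G90 ; absolute positioning
G28 ; home
; layer 1
G0 Z3.429
G0 X0.000 Y0.000
G1 X17.000 Y0.000
G1 X17.000 Y19.714
G1 X0.000 Y19.714
G1 X0.000 Y0.000
; layer 2
G0 Z6.857
G0 X0.000 Y0.000
G1 X17.000 Y0.000
G1 X17.000 Y16.429
G1 X0.000 Y16.429
G1 X0.000 Y0.000
; layer 3
G0 Z10.286
G0 X0.000 Y0.000
G1 X17.000 Y0.000
G1 X17.000 Y13.143
G1 X0.000 Y13.143
G1 X0.000 Y0.000
; layer 4
G0 Z13.714
G0 X0.000 Y0.000
G1 X17.000 Y0.000
G1 X17.000 Y9.857
G1 X0.000 Y9.857
G1 X0.000 Y0.000
; layer 5
G0 Z17.143
G0 X0.000 Y0.000
G1 X17.000 Y0.000
G1 X17.000 Y6.571
G1 X0.000 Y6.571
G1 X0.000 Y0.000
; layer 6
G0 Z20.571
G0 X0.000 Y0.000
G1 X17.000 Y0.000
G1 X17.000 Y3.286
G1 X0.000 Y3.286
G1 X0.000 Y0.000
M2 ; end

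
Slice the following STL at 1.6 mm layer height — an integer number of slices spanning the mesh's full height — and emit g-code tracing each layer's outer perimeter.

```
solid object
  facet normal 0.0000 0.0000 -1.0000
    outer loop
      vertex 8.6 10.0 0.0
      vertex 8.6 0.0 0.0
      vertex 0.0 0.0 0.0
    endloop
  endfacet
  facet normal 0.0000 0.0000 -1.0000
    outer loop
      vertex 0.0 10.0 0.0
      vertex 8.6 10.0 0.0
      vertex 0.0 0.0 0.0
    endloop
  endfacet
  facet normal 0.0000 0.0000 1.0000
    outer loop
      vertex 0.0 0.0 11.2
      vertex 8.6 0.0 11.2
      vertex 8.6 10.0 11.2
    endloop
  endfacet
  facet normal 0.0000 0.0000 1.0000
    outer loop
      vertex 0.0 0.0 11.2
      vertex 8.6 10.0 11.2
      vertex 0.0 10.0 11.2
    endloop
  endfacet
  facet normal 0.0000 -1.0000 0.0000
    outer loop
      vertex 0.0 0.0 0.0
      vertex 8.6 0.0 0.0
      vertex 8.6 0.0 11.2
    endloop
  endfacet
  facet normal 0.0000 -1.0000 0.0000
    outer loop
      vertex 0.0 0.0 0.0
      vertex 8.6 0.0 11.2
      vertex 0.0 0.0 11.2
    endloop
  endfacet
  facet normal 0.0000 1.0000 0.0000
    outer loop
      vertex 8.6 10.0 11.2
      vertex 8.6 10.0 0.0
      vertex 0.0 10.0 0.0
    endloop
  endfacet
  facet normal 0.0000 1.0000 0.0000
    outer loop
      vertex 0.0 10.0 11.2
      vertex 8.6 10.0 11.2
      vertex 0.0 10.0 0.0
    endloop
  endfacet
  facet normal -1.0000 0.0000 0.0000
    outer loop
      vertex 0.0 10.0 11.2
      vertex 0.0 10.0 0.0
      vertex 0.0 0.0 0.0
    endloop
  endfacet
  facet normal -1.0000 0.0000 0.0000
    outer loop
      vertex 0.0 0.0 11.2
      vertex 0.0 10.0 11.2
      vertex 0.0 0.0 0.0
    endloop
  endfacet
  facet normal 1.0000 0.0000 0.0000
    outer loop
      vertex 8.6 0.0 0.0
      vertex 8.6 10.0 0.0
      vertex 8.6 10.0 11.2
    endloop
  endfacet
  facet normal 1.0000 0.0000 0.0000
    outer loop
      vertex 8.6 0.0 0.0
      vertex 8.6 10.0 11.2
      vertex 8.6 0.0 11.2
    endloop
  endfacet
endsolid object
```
; perimeter-only toolpath
G21 ; units = mm
G90 ; absolute positioning
G28 ; home
; layer 1
G0 Z1.6
G0 X0.0 Y0.0
G1 X8.6 Y0.0
G1 X8.6 Y10.0
G1 X0.0 Y10.0
G1 X0.0 Y0.0
; layer 2
G0 Z3.2
G0 X0.0 Y0.0
G1 X8.6 Y0.0
G1 X8.6 Y10.0
G1 X0.0 Y10.0
G1 X0.0 Y0.0
; layer 3
G0 Z4.8
G0 X0.0 Y0.0
G1 X8.6 Y0.0
G1 X8.6 Y10.0
G1 X0.0 Y10.0
G1 X0.0 Y0.0
; layer 4
G0 Z6.4
G0 X0.0 Y0.0
G1 X8.6 Y0.0
G1 X8.6 Y10.0
G1 X0.0 Y10.0
G1 X0.0 Y0.0
; layer 5
G0 Z8.0
G0 X0.0 Y0.0
G1 X8.6 Y0.0
G1 X8.6 Y10.0
G1 X0.0 Y10.0
G1 X0.0 Y0.0
; layer 6
G0 Z9.6
G0 X0.0 Y0.0
G1 X8.6 Y0.0
G1 X8.6 Y10.0
G1 X0.0 Y10.0
G1 X0.0 Y0.0
; layer 7
G0 Z11.2
G0 X0.0 Y0.0
G1 X8.6 Y0.0
G1 X8.6 Y10.0
G1 X0.0 Y10.0
G1 X0.0 Y0.0
M2 ; end

The solid is a rectangular box, roughly 8.6 × 10 mm footprint and 11.2 mm tall. Slicing at Δz = 1.6 mm — 7 equal slices spanning the solid's height, so layer i sits at z = i·h/7 — gives 7 non-empty perimeters. Each is a 4-segment closed polygon; G0 lifts to the layer z and rapids to the start vertex, then G1 traces the edges.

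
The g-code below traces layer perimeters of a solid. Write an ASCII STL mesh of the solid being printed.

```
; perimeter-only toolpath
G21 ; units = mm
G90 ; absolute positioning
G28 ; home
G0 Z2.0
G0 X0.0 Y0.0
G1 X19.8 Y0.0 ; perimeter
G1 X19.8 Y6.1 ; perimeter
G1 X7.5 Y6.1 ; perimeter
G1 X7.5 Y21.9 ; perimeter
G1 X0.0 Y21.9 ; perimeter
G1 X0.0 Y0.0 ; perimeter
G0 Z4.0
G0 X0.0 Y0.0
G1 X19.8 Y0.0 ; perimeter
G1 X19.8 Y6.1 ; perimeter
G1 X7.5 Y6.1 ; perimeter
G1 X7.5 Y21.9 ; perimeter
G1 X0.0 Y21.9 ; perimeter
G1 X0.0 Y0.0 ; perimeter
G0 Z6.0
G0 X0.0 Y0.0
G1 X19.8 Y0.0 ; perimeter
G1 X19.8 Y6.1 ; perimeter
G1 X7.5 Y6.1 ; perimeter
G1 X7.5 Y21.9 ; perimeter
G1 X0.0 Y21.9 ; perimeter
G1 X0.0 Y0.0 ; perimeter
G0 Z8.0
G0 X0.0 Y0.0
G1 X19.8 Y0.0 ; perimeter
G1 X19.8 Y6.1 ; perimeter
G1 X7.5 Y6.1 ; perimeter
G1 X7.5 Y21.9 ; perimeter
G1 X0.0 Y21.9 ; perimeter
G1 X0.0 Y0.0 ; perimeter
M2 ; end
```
solid part
  facet normal 0.0000 0.0000 -1.0000
    outer loop
      vertex 19.8 6.1 0.0
      vertex 19.8 0.0 0.0
      vertex 0.0 0.0 0.0
    endloop
  endfacet
  facet normal 0.0000 0.0000 -1.0000
    outer loop
      vertex 7.5 6.1 0.0
      vertex 19.8 6.1 0.0
      vertex 0.0 0.0 0.0
    endloop
  endfacet
  facet normal 0.0000 0.0000 -1.0000
    outer loop
      vertex 7.5 21.9 0.0
      vertex 7.5 6.1 0.0
      vertex 0.0 0.0 0.0
    endloop
  endfacet
  facet normal 0.0000 0.0000 -1.0000
    outer loop
      vertex 0.0 21.9 0.0
      vertex 7.5 21.9 0.0
      vertex 0.0 0.0 0.0
    endloop
  endfacet
  facet normal 0.0000 0.0000 1.0000
    outer loop
      vertex 0.0 0.0 8.0
      vertex 19.8 0.0 8.0
      vertex 19.8 6.1 8.0
    endloop
  endfacet
  facet normal 0.0000 0.0000 1.0000
    outer loop
      vertex 0.0 0.0 8.0
      vertex 19.8 6.1 8.0
      vertex 7.5 6.1 8.0
    endloop
  endfacet
  facet normal 0.0000 0.0000 1.0000
    outer loop
      vertex 0.0 0.0 8.0
      vertex 7.5 6.1 8.0
      vertex 7.5 21.9 8.0
    endloop
  endfacet
  facet normal 0.0000 0.0000 1.0000
    outer loop
      vertex 0.0 0.0 8.0
      vertex 7.5 21.9 8.0
      vertex 0.0 21.9 8.0
    endloop
  endfacet
  facet normal 0.0000 -1.0000 0.0000
    outer loop
      vertex 0.0 0.0 0.0
      vertex 19.8 0.0 0.0
      vertex 19.8 0.0 8.0
    endloop
  endfacet
  facet normal 0.0000 -1.0000 0.0000
    outer loop
      vertex 0.0 0.0 0.0
      vertex 19.8 0.0 8.0
      vertex 0.0 0.0 8.0
    endloop
  endfacet
  facet normal 1.0000 0.0000 0.0000
    outer loop
      vertex 19.8 0.0 0.0
      vertex 19.8 6.1 0.0
      vertex 19.8 6.1 8.0
    endloop
  endfacet
  facet normal 1.0000 0.0000 0.0000
    outer loop
      vertex 19.8 0.0 0.0
      vertex 19.8 6.1 8.0
      vertex 19.8 0.0 8.0
    endloop
  endfacet
  facet normal 0.0000 1.0000 0.0000
    outer loop
      vertex 19.8 6.1 0.0
      vertex 7.5 6.1 0.0
      vertex 7.5 6.1 8.0
    endloop
  endfacet
  facet normal 0.0000 1.0000 0.0000
    outer loop
      vertex 19.8 6.1 0.0
      vertex 7.5 6.1 8.0
      vertex 19.8 6.1 8.0
    endloop
  endfacet
  facet normal 1.0000 0.0000 0.0000
    outer loop
      vertex 7.5 6.1 0.0
      vertex 7.5 21.9 0.0
      vertex 7.5 21.9 8.0
    endloop
  endfacet
  facet normal 1.0000 0.0000 0.0000
    outer loop
      vertex 7.5 6.1 0.0
      vertex 7.5 21.9 8.0
      vertex 7.5 6.1 8.0
    endloop
  endfacet
  facet normal 0.0000 1.0000 0.0000
    outer loop
      vertex 7.5 21.9 0.0
      vertex 0.0 21.9 0.0
      vertex 0.0 21.9 8.0
    endloop
  endfacet
  facet normal 0.0000 1.0000 0.0000
    outer loop
      vertex 7.5 21.9 0.0
      vertex 0.0 21.9 8.0
      vertex 7.5 21.9 8.0
    endloop
  endfacet
  facet normal -1.0000 0.0000 0.0000
    outer loop
      vertex 0.0 21.9 0.0
      vertex 0.0 0.0 0.0
      vertex 0.0 0.0 8.0
    endloop
  endfacet
  facet normal -1.0000 0.0000 0.0000
    outer loop
      vertex 0.0 21.9 0.0
      vertex 0.0 0.0 8.0
      vertex 0.0 21.9 8.0
    endloop
  endfacet
endsolid part

The G0 Z moves step by Δz≈2.0 mm. Every layer's G1 loop is the same polygon, so the solid is a straight extrusion of it from z=0 to z≈8. Closing with flat bottom and top caps and triangulating gives 20 facets — an L-shaped prism: outer 19.8 × 21.9 mm, arm thicknesses ≈ 6.1 mm (horizontal) and 7.5 mm (vertical), extruded 8 mm in z.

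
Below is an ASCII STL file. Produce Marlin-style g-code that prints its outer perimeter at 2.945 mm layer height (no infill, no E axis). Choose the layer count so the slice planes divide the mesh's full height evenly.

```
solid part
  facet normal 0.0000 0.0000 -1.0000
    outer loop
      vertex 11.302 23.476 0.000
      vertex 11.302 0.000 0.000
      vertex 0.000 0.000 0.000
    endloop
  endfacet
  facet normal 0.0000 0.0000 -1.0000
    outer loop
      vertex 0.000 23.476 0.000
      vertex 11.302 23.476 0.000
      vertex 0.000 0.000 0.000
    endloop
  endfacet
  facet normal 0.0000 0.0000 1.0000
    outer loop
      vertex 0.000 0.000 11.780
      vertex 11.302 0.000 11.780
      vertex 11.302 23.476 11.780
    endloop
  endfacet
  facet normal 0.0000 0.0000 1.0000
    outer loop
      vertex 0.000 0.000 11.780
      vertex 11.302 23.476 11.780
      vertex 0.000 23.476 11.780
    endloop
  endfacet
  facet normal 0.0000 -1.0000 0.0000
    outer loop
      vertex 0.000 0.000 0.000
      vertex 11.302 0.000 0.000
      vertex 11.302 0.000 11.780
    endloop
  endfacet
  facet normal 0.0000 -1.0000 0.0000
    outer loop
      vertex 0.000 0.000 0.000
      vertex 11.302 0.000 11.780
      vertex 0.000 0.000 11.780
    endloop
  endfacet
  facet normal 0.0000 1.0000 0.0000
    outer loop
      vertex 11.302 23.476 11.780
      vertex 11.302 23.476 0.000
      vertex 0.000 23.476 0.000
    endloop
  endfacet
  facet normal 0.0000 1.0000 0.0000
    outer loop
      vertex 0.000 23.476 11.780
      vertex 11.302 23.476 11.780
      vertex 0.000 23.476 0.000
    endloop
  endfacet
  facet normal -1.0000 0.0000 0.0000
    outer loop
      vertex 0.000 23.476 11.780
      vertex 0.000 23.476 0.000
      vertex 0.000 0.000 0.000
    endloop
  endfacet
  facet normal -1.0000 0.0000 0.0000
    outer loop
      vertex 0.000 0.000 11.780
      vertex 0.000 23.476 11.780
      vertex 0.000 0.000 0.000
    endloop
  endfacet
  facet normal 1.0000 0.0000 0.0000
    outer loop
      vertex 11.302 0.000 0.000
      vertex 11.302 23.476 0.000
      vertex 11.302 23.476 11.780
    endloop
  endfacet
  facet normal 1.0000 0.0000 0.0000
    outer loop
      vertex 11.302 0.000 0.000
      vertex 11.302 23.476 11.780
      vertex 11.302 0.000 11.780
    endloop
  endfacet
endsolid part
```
; perimeter-only toolpath
G21 ; units = mm
G90 ; absolute positioning
G28 ; home
; layer 1
G0 Z2.945
G0 X0.000 Y0.000
G1 X11.302 Y0.000
G1 X11.302 Y23.476
G1 X0.000 Y23.476
G1 X0.000 Y0.000
; layer 2
G0 Z5.890
G0 X0.000 Y0.000
G1 X11.302 Y0.000
G1 X11.302 Y23.476
G1 X0.000 Y23.476
G1 X0.000 Y0.000
; layer 3
G0 Z8.835
G0 X0.000 Y0.000
G1 X11.302 Y0.000
G1 X11.302 Y23.476
G1 X0.000 Y23.476
G1 X0.000 Y0.000
; layer 4
G0 Z11.780
G0 X0.000 Y0.000
G1 X11.302 Y0.000
G1 X11.302 Y23.476
G1 X0.000 Y23.476
G1 X0.000 Y0.000
M2 ; end

The solid is a rectangular box, roughly 11.3 × 23.5 mm footprint and 11.8 mm tall. Slicing at Δz = 2.945 mm — 4 equal slices spanning the solid's height, so layer i sits at z = i·h/4 — gives 4 non-empty perimeters. Each is a 4-segment closed polygon; G0 lifts to the layer z and rapids to the start vertex, then G1 traces the edges.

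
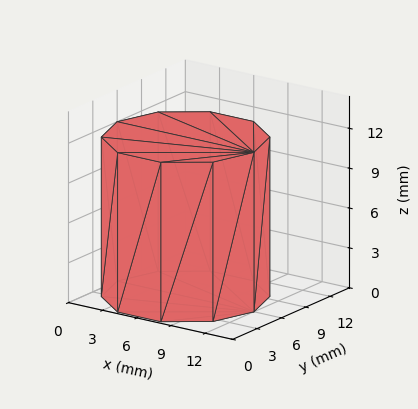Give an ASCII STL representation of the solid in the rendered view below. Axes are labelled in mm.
Reading the render: the shape is a regular 10-sided prism (a cylinder approximated with 10 flat sides), circumscribed radius ≈ 6 mm, height ≈ 12 mm (dimensions read to the nearest mm from the axis ticks). For the STL, each face is triangulated and given an outward normal.

solid part
  facet normal 0.0000 0.0000 -1.0000
    outer loop
      vertex 7.9 11.7 0.0
      vertex 10.9 9.5 0.0
      vertex 12.0 6.0 0.0
    endloop
  endfacet
  facet normal 0.0000 0.0000 -1.0000
    outer loop
      vertex 4.1 11.7 0.0
      vertex 7.9 11.7 0.0
      vertex 12.0 6.0 0.0
    endloop
  endfacet
  facet normal 0.0000 0.0000 -1.0000
    outer loop
      vertex 1.1 9.5 0.0
      vertex 4.1 11.7 0.0
      vertex 12.0 6.0 0.0
    endloop
  endfacet
  facet normal 0.0000 0.0000 -1.0000
    outer loop
      vertex 0.0 6.0 0.0
      vertex 1.1 9.5 0.0
      vertex 12.0 6.0 0.0
    endloop
  endfacet
  facet normal 0.0000 0.0000 -1.0000
    outer loop
      vertex 1.1 2.5 0.0
      vertex 0.0 6.0 0.0
      vertex 12.0 6.0 0.0
    endloop
  endfacet
  facet normal 0.0000 0.0000 -1.0000
    outer loop
      vertex 4.1 0.3 0.0
      vertex 1.1 2.5 0.0
      vertex 12.0 6.0 0.0
    endloop
  endfacet
  facet normal 0.0000 0.0000 -1.0000
    outer loop
      vertex 7.9 0.3 0.0
      vertex 4.1 0.3 0.0
      vertex 12.0 6.0 0.0
    endloop
  endfacet
  facet normal 0.0000 0.0000 -1.0000
    outer loop
      vertex 10.9 2.5 0.0
      vertex 7.9 0.3 0.0
      vertex 12.0 6.0 0.0
    endloop
  endfacet
  facet normal 0.0000 0.0000 1.0000
    outer loop
      vertex 12.0 6.0 12.0
      vertex 10.9 9.5 12.0
      vertex 7.9 11.7 12.0
    endloop
  endfacet
  facet normal 0.0000 0.0000 1.0000
    outer loop
      vertex 12.0 6.0 12.0
      vertex 7.9 11.7 12.0
      vertex 4.1 11.7 12.0
    endloop
  endfacet
  facet normal 0.0000 0.0000 1.0000
    outer loop
      vertex 12.0 6.0 12.0
      vertex 4.1 11.7 12.0
      vertex 1.1 9.5 12.0
    endloop
  endfacet
  facet normal 0.0000 0.0000 1.0000
    outer loop
      vertex 12.0 6.0 12.0
      vertex 1.1 9.5 12.0
      vertex 0.0 6.0 12.0
    endloop
  endfacet
  facet normal 0.0000 0.0000 1.0000
    outer loop
      vertex 12.0 6.0 12.0
      vertex 0.0 6.0 12.0
      vertex 1.1 2.5 12.0
    endloop
  endfacet
  facet normal 0.0000 0.0000 1.0000
    outer loop
      vertex 12.0 6.0 12.0
      vertex 1.1 2.5 12.0
      vertex 4.1 0.3 12.0
    endloop
  endfacet
  facet normal 0.0000 0.0000 1.0000
    outer loop
      vertex 12.0 6.0 12.0
      vertex 4.1 0.3 12.0
      vertex 7.9 0.3 12.0
    endloop
  endfacet
  facet normal 0.0000 0.0000 1.0000
    outer loop
      vertex 12.0 6.0 12.0
      vertex 7.9 0.3 12.0
      vertex 10.9 2.5 12.0
    endloop
  endfacet
  facet normal 0.9540 0.2998 0.0000
    outer loop
      vertex 12.0 6.0 0.0
      vertex 10.9 9.5 0.0
      vertex 10.9 9.5 12.0
    endloop
  endfacet
  facet normal 0.9540 0.2998 0.0000
    outer loop
      vertex 12.0 6.0 0.0
      vertex 10.9 9.5 12.0
      vertex 12.0 6.0 12.0
    endloop
  endfacet
  facet normal 0.5914 0.8064 0.0000
    outer loop
      vertex 10.9 9.5 0.0
      vertex 7.9 11.7 0.0
      vertex 7.9 11.7 12.0
    endloop
  endfacet
  facet normal 0.5914 0.8064 0.0000
    outer loop
      vertex 10.9 9.5 0.0
      vertex 7.9 11.7 12.0
      vertex 10.9 9.5 12.0
    endloop
  endfacet
  facet normal 0.0000 1.0000 0.0000
    outer loop
      vertex 7.9 11.7 0.0
      vertex 4.1 11.7 0.0
      vertex 4.1 11.7 12.0
    endloop
  endfacet
  facet normal 0.0000 1.0000 0.0000
    outer loop
      vertex 7.9 11.7 0.0
      vertex 4.1 11.7 12.0
      vertex 7.9 11.7 12.0
    endloop
  endfacet
  facet normal -0.5914 0.8064 0.0000
    outer loop
      vertex 4.1 11.7 0.0
      vertex 1.1 9.5 0.0
      vertex 1.1 9.5 12.0
    endloop
  endfacet
  facet normal -0.5914 0.8064 0.0000
    outer loop
      vertex 4.1 11.7 0.0
      vertex 1.1 9.5 12.0
      vertex 4.1 11.7 12.0
    endloop
  endfacet
  facet normal -0.9540 0.2998 0.0000
    outer loop
      vertex 1.1 9.5 0.0
      vertex 0.0 6.0 0.0
      vertex 0.0 6.0 12.0
    endloop
  endfacet
  facet normal -0.9540 0.2998 0.0000
    outer loop
      vertex 1.1 9.5 0.0
      vertex 0.0 6.0 12.0
      vertex 1.1 9.5 12.0
    endloop
  endfacet
  facet normal -0.9540 -0.2998 0.0000
    outer loop
      vertex 0.0 6.0 0.0
      vertex 1.1 2.5 0.0
      vertex 1.1 2.5 12.0
    endloop
  endfacet
  facet normal -0.9540 -0.2998 0.0000
    outer loop
      vertex 0.0 6.0 0.0
      vertex 1.1 2.5 12.0
      vertex 0.0 6.0 12.0
    endloop
  endfacet
  facet normal -0.5914 -0.8064 0.0000
    outer loop
      vertex 1.1 2.5 0.0
      vertex 4.1 0.3 0.0
      vertex 4.1 0.3 12.0
    endloop
  endfacet
  facet normal -0.5914 -0.8064 0.0000
    outer loop
      vertex 1.1 2.5 0.0
      vertex 4.1 0.3 12.0
      vertex 1.1 2.5 12.0
    endloop
  endfacet
  facet normal 0.0000 -1.0000 0.0000
    outer loop
      vertex 4.1 0.3 0.0
      vertex 7.9 0.3 0.0
      vertex 7.9 0.3 12.0
    endloop
  endfacet
  facet normal 0.0000 -1.0000 0.0000
    outer loop
      vertex 4.1 0.3 0.0
      vertex 7.9 0.3 12.0
      vertex 4.1 0.3 12.0
    endloop
  endfacet
  facet normal 0.5914 -0.8064 0.0000
    outer loop
      vertex 7.9 0.3 0.0
      vertex 10.9 2.5 0.0
      vertex 10.9 2.5 12.0
    endloop
  endfacet
  facet normal 0.5914 -0.8064 0.0000
    outer loop
      vertex 7.9 0.3 0.0
      vertex 10.9 2.5 12.0
      vertex 7.9 0.3 12.0
    endloop
  endfacet
  facet normal 0.9540 -0.2998 0.0000
    outer loop
      vertex 10.9 2.5 0.0
      vertex 12.0 6.0 0.0
      vertex 12.0 6.0 12.0
    endloop
  endfacet
  facet normal 0.9540 -0.2998 0.0000
    outer loop
      vertex 10.9 2.5 0.0
      vertex 12.0 6.0 12.0
      vertex 10.9 2.5 12.0
    endloop
  endfacet
endsolid part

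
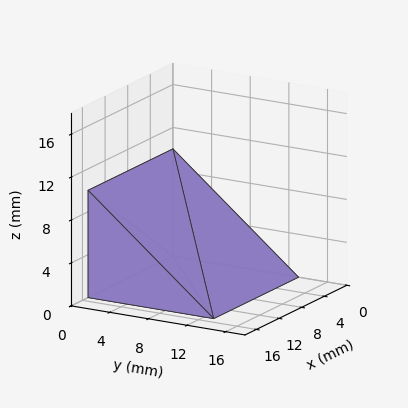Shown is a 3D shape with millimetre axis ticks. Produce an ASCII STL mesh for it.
Reading the render: the shape is a wedge (ramp): 15 × 13 mm base, rising to 10 mm along the y=0 edge and sloping linearly to z=0 at y=13 (dimensions read to the nearest mm from the axis ticks). For the STL, each face is triangulated and given an outward normal.

solid part
  facet normal 0.0000 0.0000 -1.0000
    outer loop
      vertex 15.00 13.00 0.00
      vertex 15.00 0.00 0.00
      vertex 0.00 0.00 0.00
    endloop
  endfacet
  facet normal 0.0000 0.0000 -1.0000
    outer loop
      vertex 0.00 13.00 0.00
      vertex 15.00 13.00 0.00
      vertex 0.00 0.00 0.00
    endloop
  endfacet
  facet normal 0.0000 -1.0000 0.0000
    outer loop
      vertex 0.00 0.00 0.00
      vertex 15.00 0.00 0.00
      vertex 15.00 0.00 10.00
    endloop
  endfacet
  facet normal 0.0000 -1.0000 0.0000
    outer loop
      vertex 0.00 0.00 0.00
      vertex 15.00 0.00 10.00
      vertex 0.00 0.00 10.00
    endloop
  endfacet
  facet normal 0.0000 0.6097 0.7926
    outer loop
      vertex 0.00 0.00 10.00
      vertex 15.00 0.00 10.00
      vertex 15.00 13.00 0.00
    endloop
  endfacet
  facet normal 0.0000 0.6097 0.7926
    outer loop
      vertex 0.00 0.00 10.00
      vertex 15.00 13.00 0.00
      vertex 0.00 13.00 0.00
    endloop
  endfacet
  facet normal -1.0000 0.0000 0.0000
    outer loop
      vertex 0.00 0.00 10.00
      vertex 0.00 13.00 0.00
      vertex 0.00 0.00 0.00
    endloop
  endfacet
  facet normal 1.0000 0.0000 0.0000
    outer loop
      vertex 15.00 0.00 0.00
      vertex 15.00 13.00 0.00
      vertex 15.00 0.00 10.00
    endloop
  endfacet
endsolid part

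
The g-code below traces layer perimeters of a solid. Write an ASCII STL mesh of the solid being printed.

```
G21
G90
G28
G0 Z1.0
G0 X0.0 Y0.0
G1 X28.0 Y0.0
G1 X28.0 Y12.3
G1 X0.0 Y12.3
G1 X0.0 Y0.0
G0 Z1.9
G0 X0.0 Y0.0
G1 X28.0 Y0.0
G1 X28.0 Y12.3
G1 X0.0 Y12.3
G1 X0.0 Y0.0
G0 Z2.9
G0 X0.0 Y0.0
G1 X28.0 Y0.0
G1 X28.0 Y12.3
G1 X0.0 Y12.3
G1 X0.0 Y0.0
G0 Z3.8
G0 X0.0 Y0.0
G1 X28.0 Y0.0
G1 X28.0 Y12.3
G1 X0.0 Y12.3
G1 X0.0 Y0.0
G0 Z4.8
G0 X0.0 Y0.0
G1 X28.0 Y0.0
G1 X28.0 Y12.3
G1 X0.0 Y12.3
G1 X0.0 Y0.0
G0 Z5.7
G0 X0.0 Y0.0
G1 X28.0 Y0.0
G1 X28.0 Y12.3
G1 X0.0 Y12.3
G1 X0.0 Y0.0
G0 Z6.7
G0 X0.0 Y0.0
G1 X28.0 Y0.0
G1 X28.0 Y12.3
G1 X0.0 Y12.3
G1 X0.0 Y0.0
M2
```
solid part
  facet normal 0.0000 0.0000 -1.0000
    outer loop
      vertex 28.0 12.3 0.0
      vertex 28.0 0.0 0.0
      vertex 0.0 0.0 0.0
    endloop
  endfacet
  facet normal 0.0000 0.0000 -1.0000
    outer loop
      vertex 0.0 12.3 0.0
      vertex 28.0 12.3 0.0
      vertex 0.0 0.0 0.0
    endloop
  endfacet
  facet normal 0.0000 0.0000 1.0000
    outer loop
      vertex 0.0 0.0 6.7
      vertex 28.0 0.0 6.7
      vertex 28.0 12.3 6.7
    endloop
  endfacet
  facet normal 0.0000 0.0000 1.0000
    outer loop
      vertex 0.0 0.0 6.7
      vertex 28.0 12.3 6.7
      vertex 0.0 12.3 6.7
    endloop
  endfacet
  facet normal 0.0000 -1.0000 0.0000
    outer loop
      vertex 0.0 0.0 0.0
      vertex 28.0 0.0 0.0
      vertex 28.0 0.0 6.7
    endloop
  endfacet
  facet normal 0.0000 -1.0000 0.0000
    outer loop
      vertex 0.0 0.0 0.0
      vertex 28.0 0.0 6.7
      vertex 0.0 0.0 6.7
    endloop
  endfacet
  facet normal 0.0000 1.0000 0.0000
    outer loop
      vertex 28.0 12.3 6.7
      vertex 28.0 12.3 0.0
      vertex 0.0 12.3 0.0
    endloop
  endfacet
  facet normal 0.0000 1.0000 0.0000
    outer loop
      vertex 0.0 12.3 6.7
      vertex 28.0 12.3 6.7
      vertex 0.0 12.3 0.0
    endloop
  endfacet
  facet normal -1.0000 0.0000 0.0000
    outer loop
      vertex 0.0 12.3 6.7
      vertex 0.0 12.3 0.0
      vertex 0.0 0.0 0.0
    endloop
  endfacet
  facet normal -1.0000 0.0000 0.0000
    outer loop
      vertex 0.0 0.0 6.7
      vertex 0.0 12.3 6.7
      vertex 0.0 0.0 0.0
    endloop
  endfacet
  facet normal 1.0000 0.0000 0.0000
    outer loop
      vertex 28.0 0.0 0.0
      vertex 28.0 12.3 0.0
      vertex 28.0 12.3 6.7
    endloop
  endfacet
  facet normal 1.0000 0.0000 0.0000
    outer loop
      vertex 28.0 0.0 0.0
      vertex 28.0 12.3 6.7
      vertex 28.0 0.0 6.7
    endloop
  endfacet
endsolid part

The G0 Z moves step by Δz≈1.0 mm. Every layer's G1 loop is the same polygon, so the solid is a straight extrusion of it from z=0 to z≈6.7. Closing with flat bottom and top caps and triangulating gives 12 facets — a rectangular box, roughly 28 × 12.3 mm footprint and 6.7 mm tall.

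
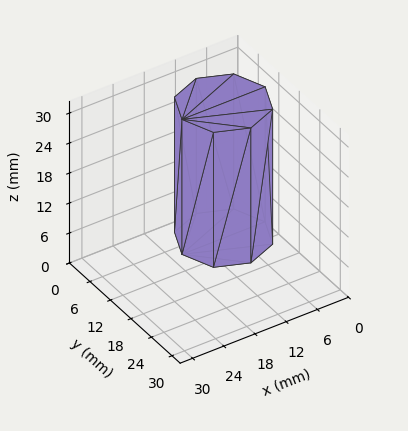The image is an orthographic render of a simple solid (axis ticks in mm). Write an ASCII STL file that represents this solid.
Reading the render: the shape is a regular 8-sided prism (a cylinder approximated with 8 flat sides), circumscribed radius ≈ 8 mm, height ≈ 27 mm (dimensions read to the nearest mm from the axis ticks). For the STL, each face is triangulated and given an outward normal.

solid part
  facet normal 0.0000 0.0000 -1.0000
    outer loop
      vertex 8.0 16.0 0.0
      vertex 13.7 13.7 0.0
      vertex 16.0 8.0 0.0
    endloop
  endfacet
  facet normal 0.0000 0.0000 -1.0000
    outer loop
      vertex 2.3 13.7 0.0
      vertex 8.0 16.0 0.0
      vertex 16.0 8.0 0.0
    endloop
  endfacet
  facet normal 0.0000 0.0000 -1.0000
    outer loop
      vertex 0.0 8.0 0.0
      vertex 2.3 13.7 0.0
      vertex 16.0 8.0 0.0
    endloop
  endfacet
  facet normal 0.0000 0.0000 -1.0000
    outer loop
      vertex 2.3 2.3 0.0
      vertex 0.0 8.0 0.0
      vertex 16.0 8.0 0.0
    endloop
  endfacet
  facet normal 0.0000 0.0000 -1.0000
    outer loop
      vertex 8.0 0.0 0.0
      vertex 2.3 2.3 0.0
      vertex 16.0 8.0 0.0
    endloop
  endfacet
  facet normal 0.0000 0.0000 -1.0000
    outer loop
      vertex 13.7 2.3 0.0
      vertex 8.0 0.0 0.0
      vertex 16.0 8.0 0.0
    endloop
  endfacet
  facet normal 0.0000 0.0000 1.0000
    outer loop
      vertex 16.0 8.0 27.0
      vertex 13.7 13.7 27.0
      vertex 8.0 16.0 27.0
    endloop
  endfacet
  facet normal 0.0000 0.0000 1.0000
    outer loop
      vertex 16.0 8.0 27.0
      vertex 8.0 16.0 27.0
      vertex 2.3 13.7 27.0
    endloop
  endfacet
  facet normal 0.0000 0.0000 1.0000
    outer loop
      vertex 16.0 8.0 27.0
      vertex 2.3 13.7 27.0
      vertex 0.0 8.0 27.0
    endloop
  endfacet
  facet normal 0.0000 0.0000 1.0000
    outer loop
      vertex 16.0 8.0 27.0
      vertex 0.0 8.0 27.0
      vertex 2.3 2.3 27.0
    endloop
  endfacet
  facet normal 0.0000 0.0000 1.0000
    outer loop
      vertex 16.0 8.0 27.0
      vertex 2.3 2.3 27.0
      vertex 8.0 0.0 27.0
    endloop
  endfacet
  facet normal 0.0000 0.0000 1.0000
    outer loop
      vertex 16.0 8.0 27.0
      vertex 8.0 0.0 27.0
      vertex 13.7 2.3 27.0
    endloop
  endfacet
  facet normal 0.9274 0.3742 0.0000
    outer loop
      vertex 16.0 8.0 0.0
      vertex 13.7 13.7 0.0
      vertex 13.7 13.7 27.0
    endloop
  endfacet
  facet normal 0.9274 0.3742 0.0000
    outer loop
      vertex 16.0 8.0 0.0
      vertex 13.7 13.7 27.0
      vertex 16.0 8.0 27.0
    endloop
  endfacet
  facet normal 0.3742 0.9274 0.0000
    outer loop
      vertex 13.7 13.7 0.0
      vertex 8.0 16.0 0.0
      vertex 8.0 16.0 27.0
    endloop
  endfacet
  facet normal 0.3742 0.9274 0.0000
    outer loop
      vertex 13.7 13.7 0.0
      vertex 8.0 16.0 27.0
      vertex 13.7 13.7 27.0
    endloop
  endfacet
  facet normal -0.3742 0.9274 0.0000
    outer loop
      vertex 8.0 16.0 0.0
      vertex 2.3 13.7 0.0
      vertex 2.3 13.7 27.0
    endloop
  endfacet
  facet normal -0.3742 0.9274 0.0000
    outer loop
      vertex 8.0 16.0 0.0
      vertex 2.3 13.7 27.0
      vertex 8.0 16.0 27.0
    endloop
  endfacet
  facet normal -0.9274 0.3742 0.0000
    outer loop
      vertex 2.3 13.7 0.0
      vertex 0.0 8.0 0.0
      vertex 0.0 8.0 27.0
    endloop
  endfacet
  facet normal -0.9274 0.3742 0.0000
    outer loop
      vertex 2.3 13.7 0.0
      vertex 0.0 8.0 27.0
      vertex 2.3 13.7 27.0
    endloop
  endfacet
  facet normal -0.9274 -0.3742 0.0000
    outer loop
      vertex 0.0 8.0 0.0
      vertex 2.3 2.3 0.0
      vertex 2.3 2.3 27.0
    endloop
  endfacet
  facet normal -0.9274 -0.3742 0.0000
    outer loop
      vertex 0.0 8.0 0.0
      vertex 2.3 2.3 27.0
      vertex 0.0 8.0 27.0
    endloop
  endfacet
  facet normal -0.3742 -0.9274 0.0000
    outer loop
      vertex 2.3 2.3 0.0
      vertex 8.0 0.0 0.0
      vertex 8.0 0.0 27.0
    endloop
  endfacet
  facet normal -0.3742 -0.9274 0.0000
    outer loop
      vertex 2.3 2.3 0.0
      vertex 8.0 0.0 27.0
      vertex 2.3 2.3 27.0
    endloop
  endfacet
  facet normal 0.3742 -0.9274 0.0000
    outer loop
      vertex 8.0 0.0 0.0
      vertex 13.7 2.3 0.0
      vertex 13.7 2.3 27.0
    endloop
  endfacet
  facet normal 0.3742 -0.9274 0.0000
    outer loop
      vertex 8.0 0.0 0.0
      vertex 13.7 2.3 27.0
      vertex 8.0 0.0 27.0
    endloop
  endfacet
  facet normal 0.9274 -0.3742 0.0000
    outer loop
      vertex 13.7 2.3 0.0
      vertex 16.0 8.0 0.0
      vertex 16.0 8.0 27.0
    endloop
  endfacet
  facet normal 0.9274 -0.3742 0.0000
    outer loop
      vertex 13.7 2.3 0.0
      vertex 16.0 8.0 27.0
      vertex 13.7 2.3 27.0
    endloop
  endfacet
endsolid part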